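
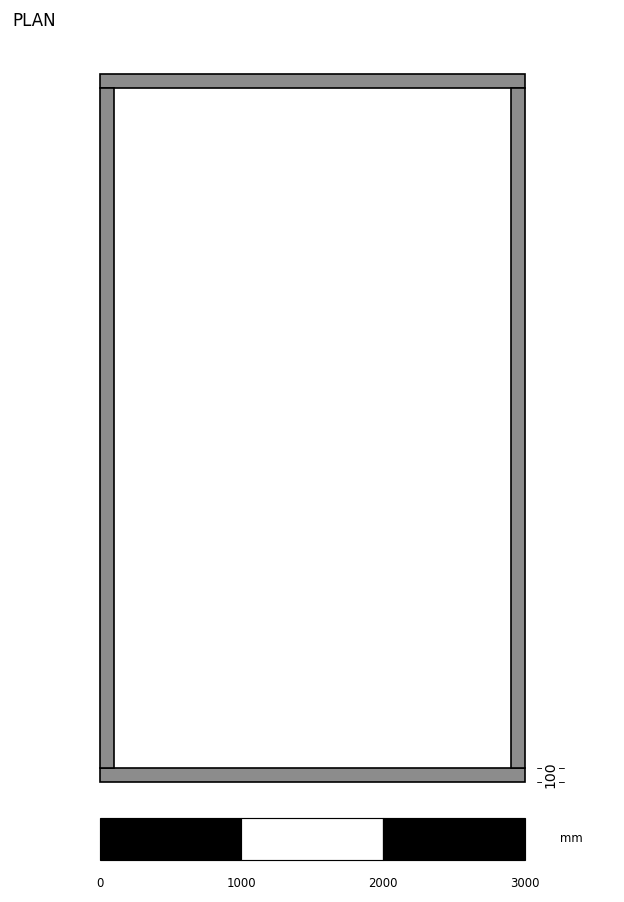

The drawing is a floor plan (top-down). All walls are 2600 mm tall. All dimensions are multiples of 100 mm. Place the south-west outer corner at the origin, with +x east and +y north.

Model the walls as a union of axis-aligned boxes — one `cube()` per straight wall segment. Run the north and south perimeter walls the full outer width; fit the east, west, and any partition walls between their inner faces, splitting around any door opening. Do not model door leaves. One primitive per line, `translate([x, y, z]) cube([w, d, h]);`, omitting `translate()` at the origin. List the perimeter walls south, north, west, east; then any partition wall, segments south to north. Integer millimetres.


cube([3000, 100, 2600]);
translate([0, 4900, 0]) cube([3000, 100, 2600]);
translate([0, 100, 0]) cube([100, 4800, 2600]);
translate([2900, 100, 0]) cube([100, 4800, 2600]);


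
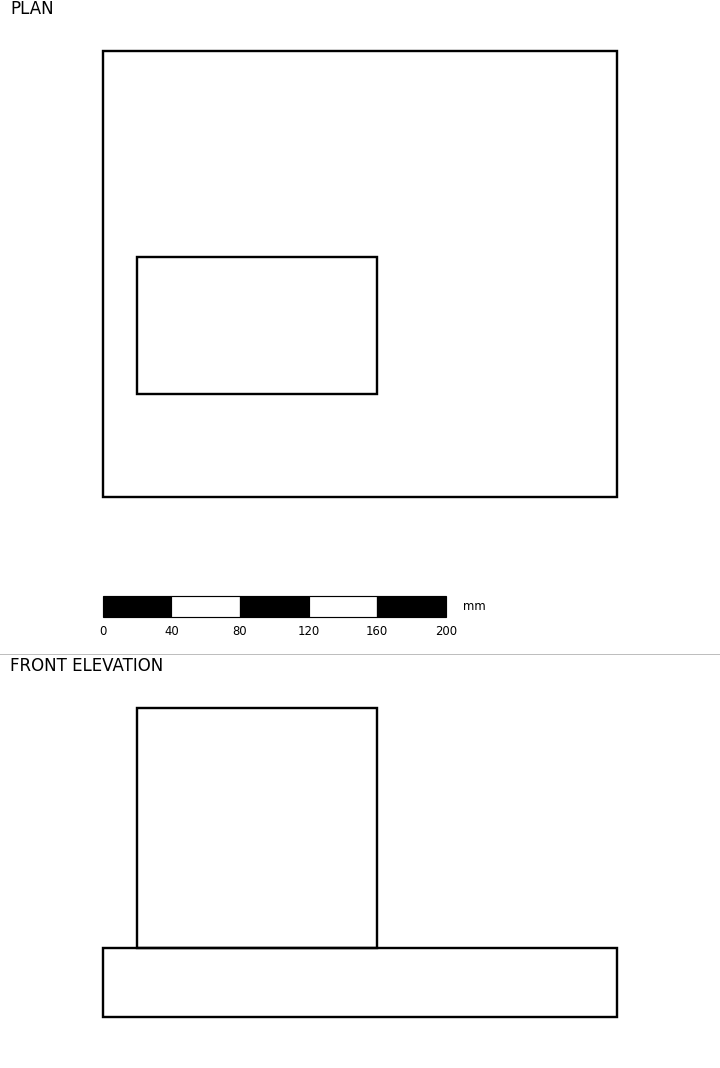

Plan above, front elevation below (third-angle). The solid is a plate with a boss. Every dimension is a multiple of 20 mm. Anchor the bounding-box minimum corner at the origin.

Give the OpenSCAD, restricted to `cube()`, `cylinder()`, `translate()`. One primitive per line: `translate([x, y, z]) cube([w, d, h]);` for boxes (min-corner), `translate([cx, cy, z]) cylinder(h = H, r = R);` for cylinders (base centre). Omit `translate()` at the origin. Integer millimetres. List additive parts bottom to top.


cube([300, 260, 40]);
translate([20, 60, 40]) cube([140, 80, 140]);


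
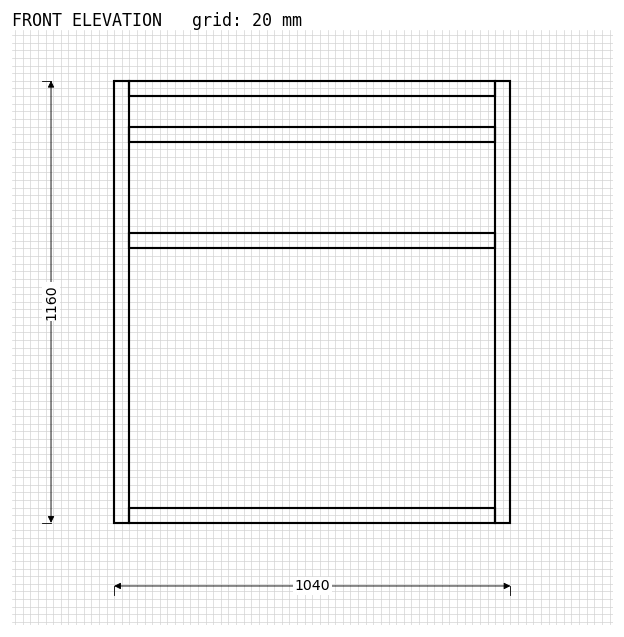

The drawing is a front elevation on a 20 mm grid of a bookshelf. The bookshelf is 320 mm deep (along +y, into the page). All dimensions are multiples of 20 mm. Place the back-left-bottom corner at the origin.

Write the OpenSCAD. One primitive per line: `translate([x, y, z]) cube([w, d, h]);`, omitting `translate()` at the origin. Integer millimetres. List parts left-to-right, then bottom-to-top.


cube([40, 320, 1160]);
translate([40, 0, 0]) cube([960, 320, 40]);
translate([40, 0, 720]) cube([960, 320, 40]);
translate([40, 0, 1000]) cube([960, 320, 40]);
translate([40, 0, 1120]) cube([960, 320, 40]);
translate([1000, 0, 0]) cube([40, 320, 1160]);


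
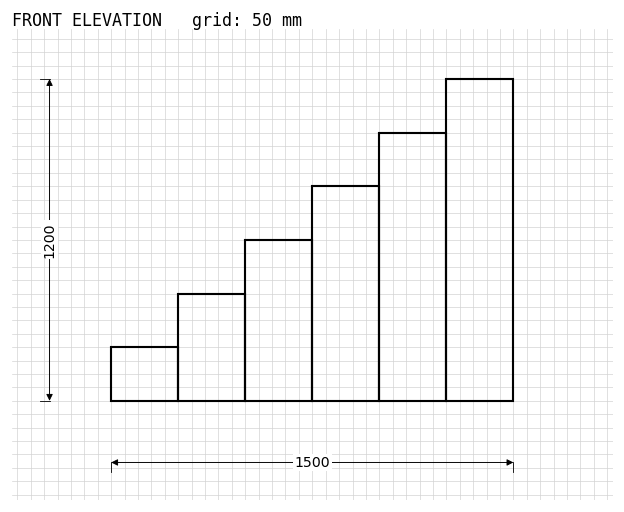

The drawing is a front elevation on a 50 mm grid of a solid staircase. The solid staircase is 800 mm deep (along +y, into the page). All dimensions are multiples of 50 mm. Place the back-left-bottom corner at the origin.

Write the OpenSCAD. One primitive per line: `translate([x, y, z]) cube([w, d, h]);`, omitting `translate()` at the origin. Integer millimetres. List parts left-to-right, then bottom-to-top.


cube([250, 800, 200]);
translate([250, 0, 0]) cube([250, 800, 400]);
translate([500, 0, 0]) cube([250, 800, 600]);
translate([750, 0, 0]) cube([250, 800, 800]);
translate([1000, 0, 0]) cube([250, 800, 1000]);
translate([1250, 0, 0]) cube([250, 800, 1200]);


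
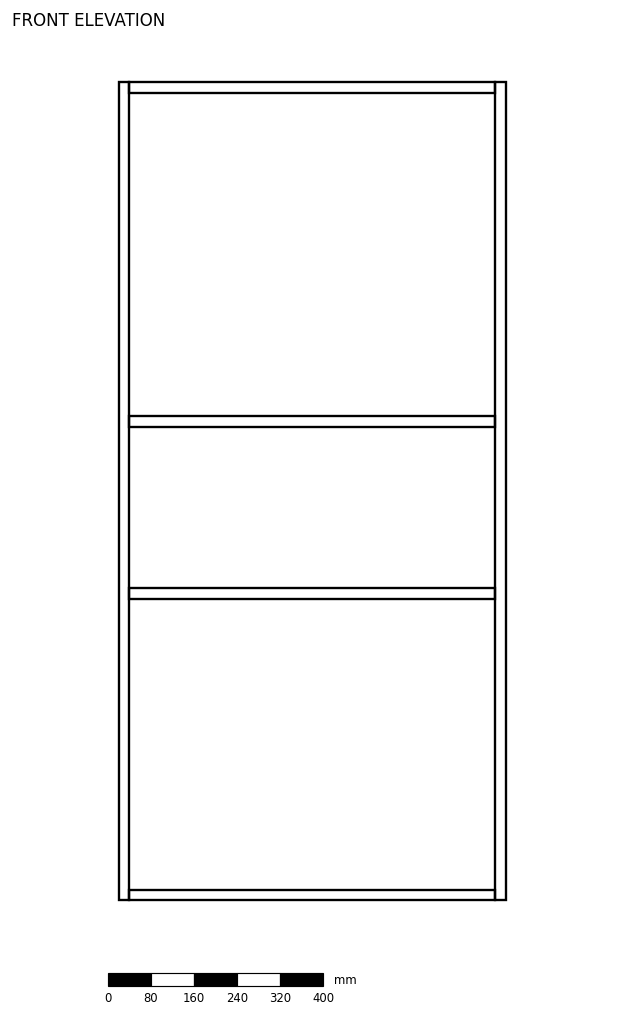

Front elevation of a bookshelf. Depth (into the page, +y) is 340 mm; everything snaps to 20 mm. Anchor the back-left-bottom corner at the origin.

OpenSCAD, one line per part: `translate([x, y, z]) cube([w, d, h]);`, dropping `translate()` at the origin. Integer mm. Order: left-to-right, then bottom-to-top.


cube([20, 340, 1520]);
translate([20, 0, 0]) cube([680, 340, 20]);
translate([20, 0, 560]) cube([680, 340, 20]);
translate([20, 0, 880]) cube([680, 340, 20]);
translate([20, 0, 1500]) cube([680, 340, 20]);
translate([700, 0, 0]) cube([20, 340, 1520]);


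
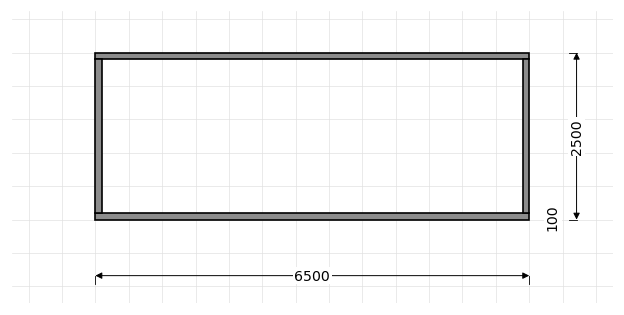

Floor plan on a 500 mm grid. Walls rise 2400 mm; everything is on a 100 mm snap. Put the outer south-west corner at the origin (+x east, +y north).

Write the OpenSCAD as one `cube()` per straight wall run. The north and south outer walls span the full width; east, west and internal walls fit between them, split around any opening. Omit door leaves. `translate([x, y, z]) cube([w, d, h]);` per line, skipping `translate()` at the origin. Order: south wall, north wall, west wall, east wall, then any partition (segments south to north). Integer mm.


cube([6500, 100, 2400]);
translate([0, 2400, 0]) cube([6500, 100, 2400]);
translate([0, 100, 0]) cube([100, 2300, 2400]);
translate([6400, 100, 0]) cube([100, 2300, 2400]);


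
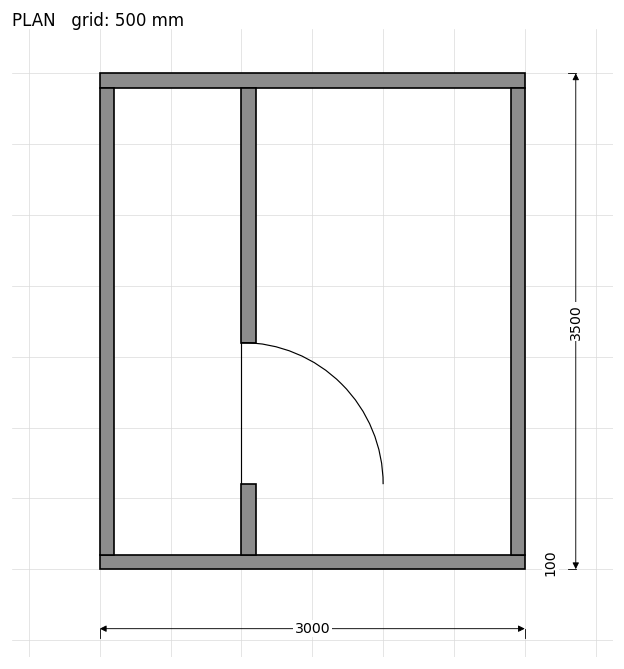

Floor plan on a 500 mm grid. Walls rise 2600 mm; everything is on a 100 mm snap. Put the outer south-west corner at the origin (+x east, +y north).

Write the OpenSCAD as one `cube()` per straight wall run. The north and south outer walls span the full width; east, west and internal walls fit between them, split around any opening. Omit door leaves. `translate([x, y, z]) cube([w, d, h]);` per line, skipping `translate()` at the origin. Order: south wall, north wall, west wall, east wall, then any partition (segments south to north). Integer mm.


cube([3000, 100, 2600]);
translate([0, 3400, 0]) cube([3000, 100, 2600]);
translate([0, 100, 0]) cube([100, 3300, 2600]);
translate([2900, 100, 0]) cube([100, 3300, 2600]);
translate([1000, 100, 0]) cube([100, 500, 2600]);
translate([1000, 1600, 0]) cube([100, 1800, 2600]);


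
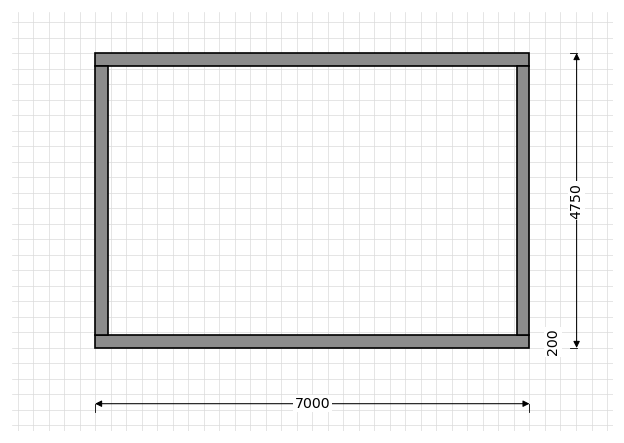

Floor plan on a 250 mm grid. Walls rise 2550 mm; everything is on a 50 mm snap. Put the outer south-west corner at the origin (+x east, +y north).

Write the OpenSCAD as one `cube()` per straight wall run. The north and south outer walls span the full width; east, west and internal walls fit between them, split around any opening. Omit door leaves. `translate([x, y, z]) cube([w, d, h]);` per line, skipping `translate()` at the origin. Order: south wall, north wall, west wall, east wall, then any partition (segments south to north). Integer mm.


cube([7000, 200, 2550]);
translate([0, 4550, 0]) cube([7000, 200, 2550]);
translate([0, 200, 0]) cube([200, 4350, 2550]);
translate([6800, 200, 0]) cube([200, 4350, 2550]);


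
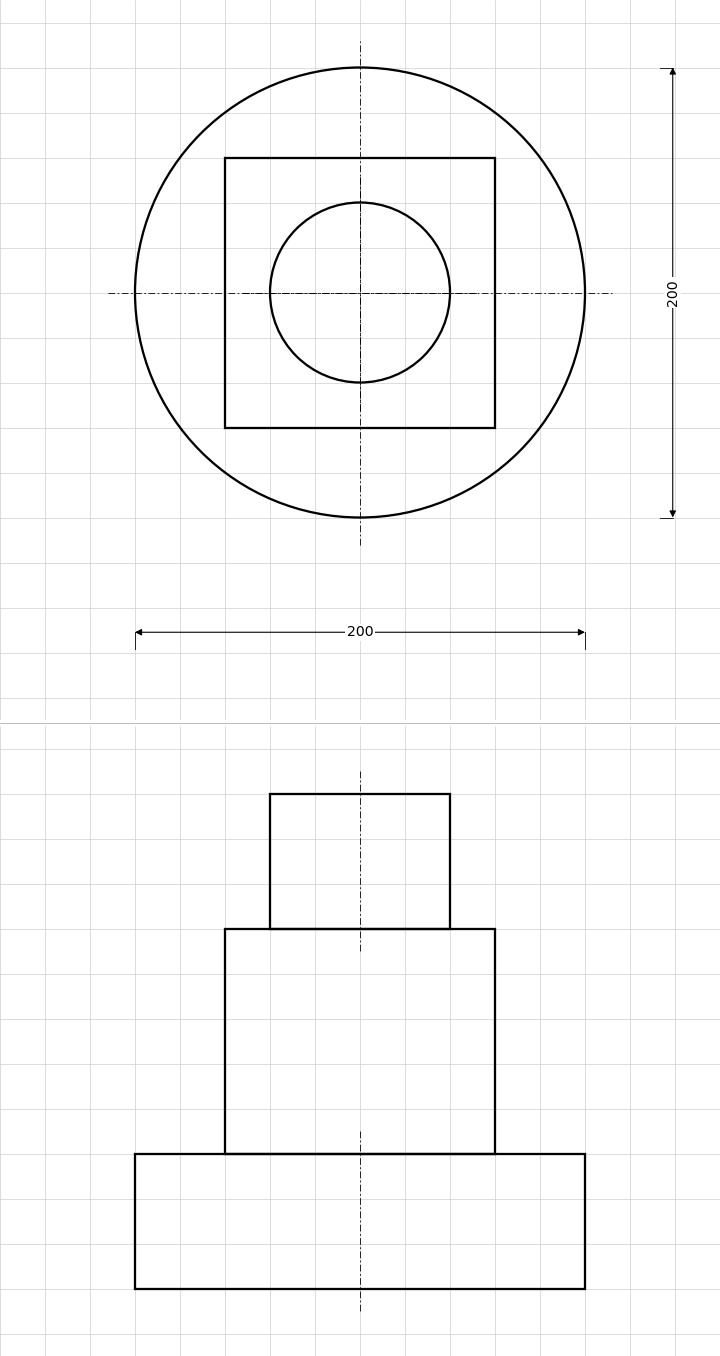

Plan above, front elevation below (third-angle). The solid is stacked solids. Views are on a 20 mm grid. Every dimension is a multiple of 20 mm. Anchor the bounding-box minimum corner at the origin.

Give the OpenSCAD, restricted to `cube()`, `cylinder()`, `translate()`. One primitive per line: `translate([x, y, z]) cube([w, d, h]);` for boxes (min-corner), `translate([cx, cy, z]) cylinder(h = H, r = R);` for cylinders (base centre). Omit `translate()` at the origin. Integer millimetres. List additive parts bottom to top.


translate([100, 100, 0]) cylinder(h = 60, r = 100);
translate([40, 40, 60]) cube([120, 120, 100]);
translate([100, 100, 160]) cylinder(h = 60, r = 40);


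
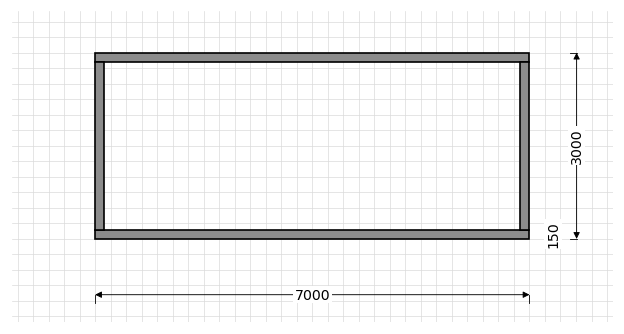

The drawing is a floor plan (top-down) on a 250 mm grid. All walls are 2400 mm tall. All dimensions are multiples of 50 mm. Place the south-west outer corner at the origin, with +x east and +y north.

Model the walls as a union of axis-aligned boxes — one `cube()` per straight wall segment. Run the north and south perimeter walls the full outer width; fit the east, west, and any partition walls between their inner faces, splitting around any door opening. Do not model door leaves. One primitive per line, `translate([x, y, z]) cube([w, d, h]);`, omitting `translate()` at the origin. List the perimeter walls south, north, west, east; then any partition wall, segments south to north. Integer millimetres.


cube([7000, 150, 2400]);
translate([0, 2850, 0]) cube([7000, 150, 2400]);
translate([0, 150, 0]) cube([150, 2700, 2400]);
translate([6850, 150, 0]) cube([150, 2700, 2400]);


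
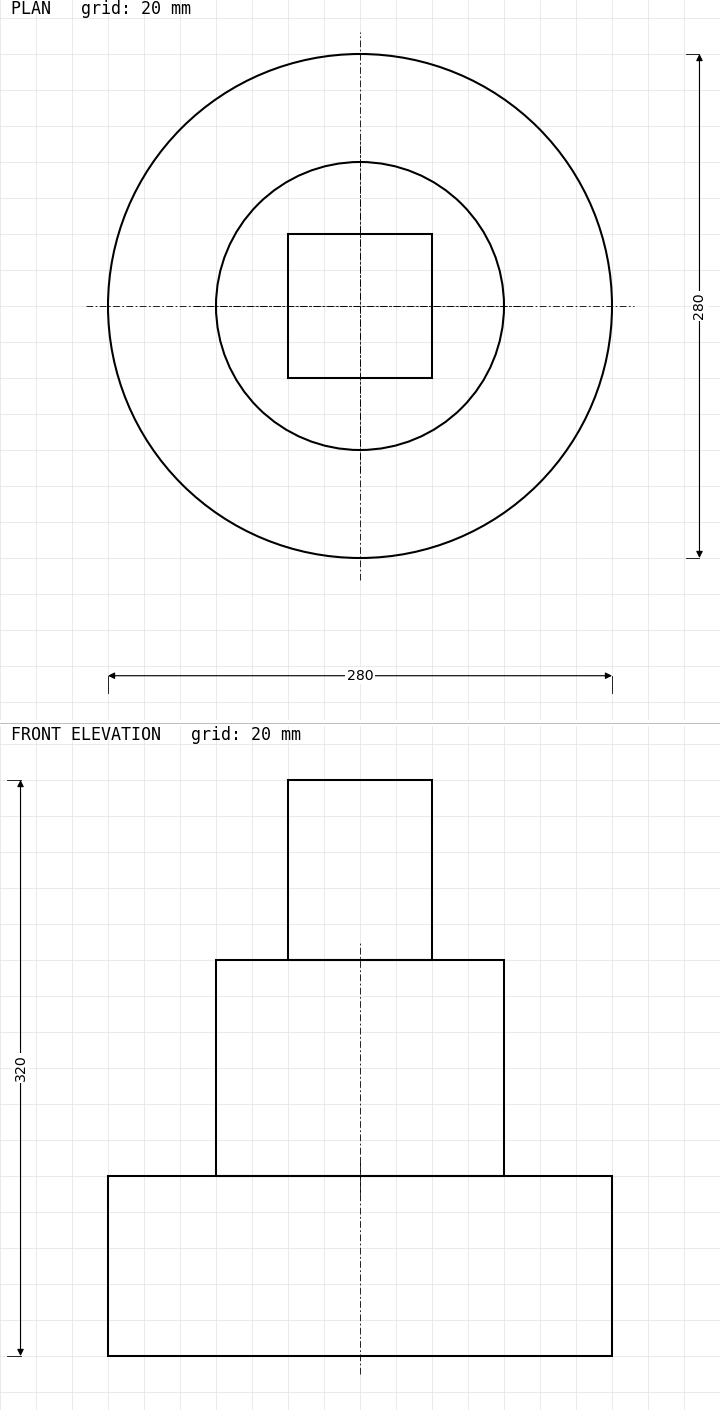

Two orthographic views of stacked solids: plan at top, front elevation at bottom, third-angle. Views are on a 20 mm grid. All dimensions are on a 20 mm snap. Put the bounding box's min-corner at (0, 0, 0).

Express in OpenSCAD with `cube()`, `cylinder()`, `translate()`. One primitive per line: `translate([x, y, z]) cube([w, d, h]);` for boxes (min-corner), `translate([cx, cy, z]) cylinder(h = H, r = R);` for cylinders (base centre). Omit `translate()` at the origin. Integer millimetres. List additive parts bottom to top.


translate([140, 140, 0]) cylinder(h = 100, r = 140);
translate([140, 140, 100]) cylinder(h = 120, r = 80);
translate([100, 100, 220]) cube([80, 80, 100]);


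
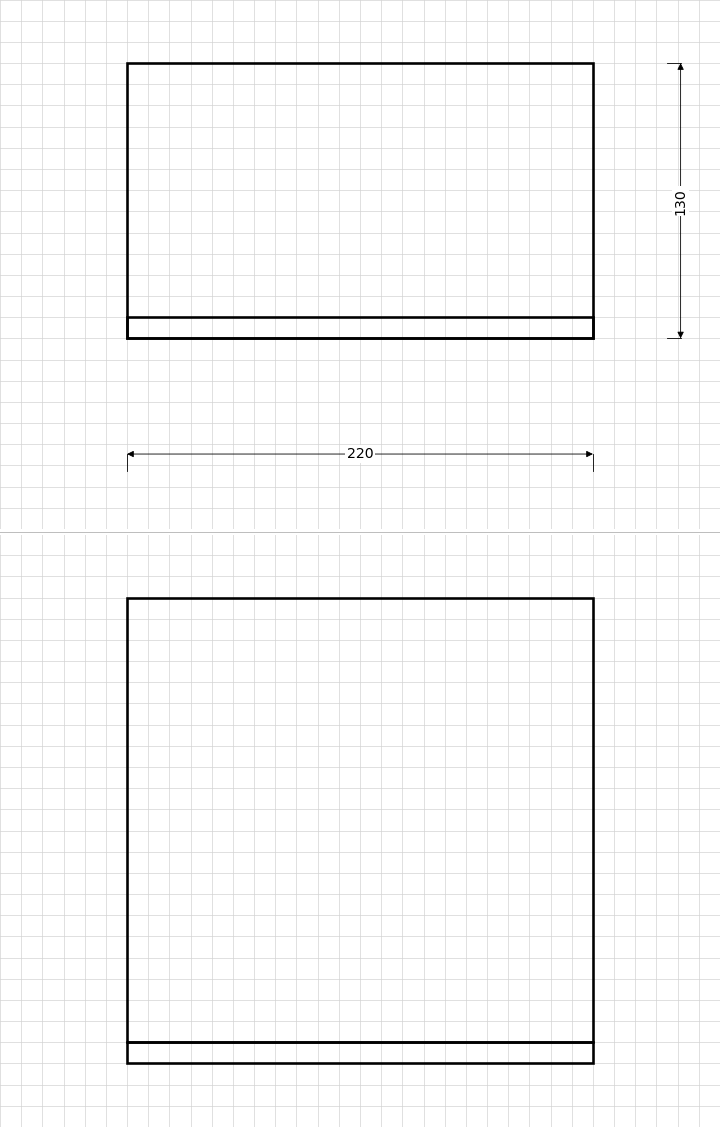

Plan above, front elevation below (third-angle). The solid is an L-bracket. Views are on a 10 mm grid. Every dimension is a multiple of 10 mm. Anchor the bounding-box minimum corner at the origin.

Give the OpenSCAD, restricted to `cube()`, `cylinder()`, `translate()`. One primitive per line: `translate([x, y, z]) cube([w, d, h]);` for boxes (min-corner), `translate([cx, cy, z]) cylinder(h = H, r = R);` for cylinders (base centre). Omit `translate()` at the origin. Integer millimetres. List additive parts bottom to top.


cube([220, 130, 10]);
translate([0, 0, 10]) cube([220, 10, 210]);


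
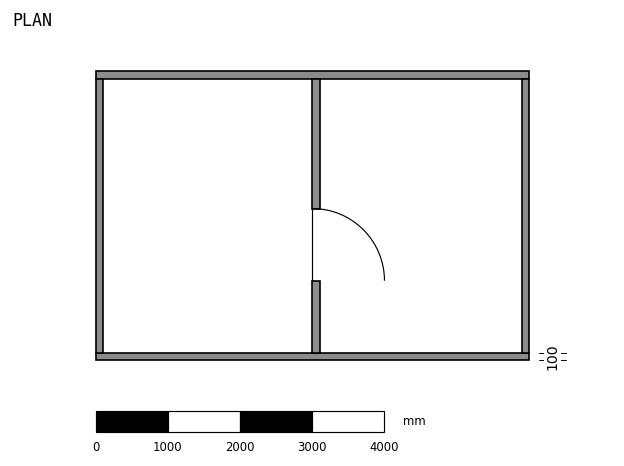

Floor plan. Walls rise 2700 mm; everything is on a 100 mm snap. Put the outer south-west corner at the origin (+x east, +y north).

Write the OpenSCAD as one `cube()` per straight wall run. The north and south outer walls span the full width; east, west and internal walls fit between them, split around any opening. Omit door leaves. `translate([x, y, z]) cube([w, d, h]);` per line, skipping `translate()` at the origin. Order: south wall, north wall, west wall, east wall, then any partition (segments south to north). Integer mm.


cube([6000, 100, 2700]);
translate([0, 3900, 0]) cube([6000, 100, 2700]);
translate([0, 100, 0]) cube([100, 3800, 2700]);
translate([5900, 100, 0]) cube([100, 3800, 2700]);
translate([3000, 100, 0]) cube([100, 1000, 2700]);
translate([3000, 2100, 0]) cube([100, 1800, 2700]);


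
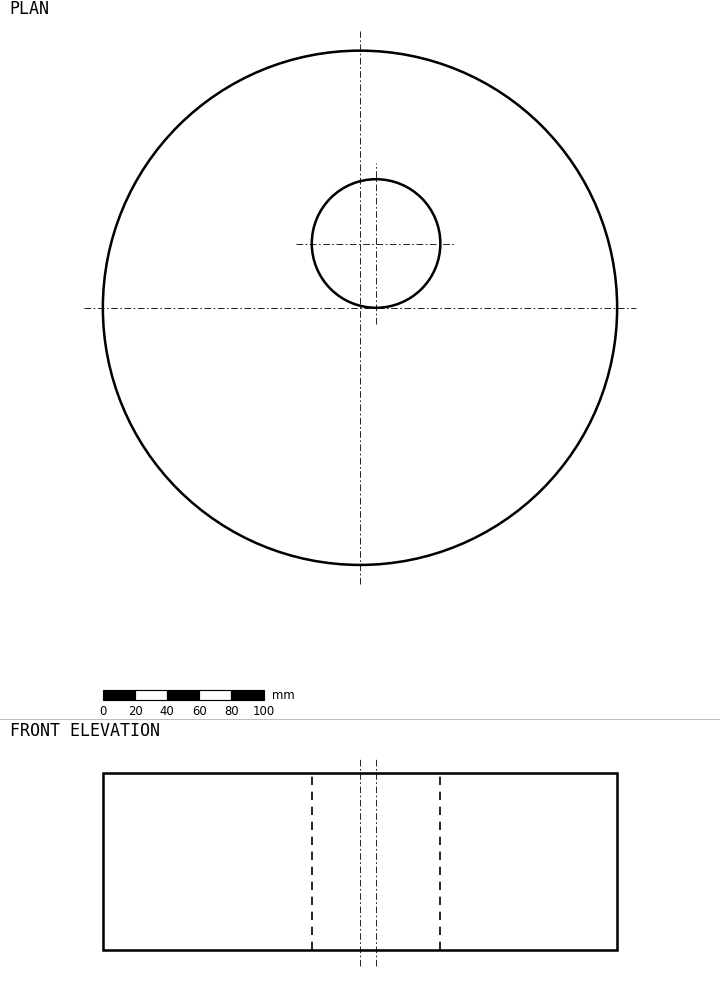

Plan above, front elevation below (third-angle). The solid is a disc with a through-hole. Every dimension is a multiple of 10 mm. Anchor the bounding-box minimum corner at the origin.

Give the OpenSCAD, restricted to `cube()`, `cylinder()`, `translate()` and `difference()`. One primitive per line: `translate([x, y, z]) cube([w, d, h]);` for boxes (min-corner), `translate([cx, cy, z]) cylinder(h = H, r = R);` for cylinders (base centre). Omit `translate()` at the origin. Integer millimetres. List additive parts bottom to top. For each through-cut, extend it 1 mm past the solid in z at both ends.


difference() {
  translate([160, 160, 0]) cylinder(h = 110, r = 160);
  translate([170, 200, -1]) cylinder(h = 112, r = 40);
}


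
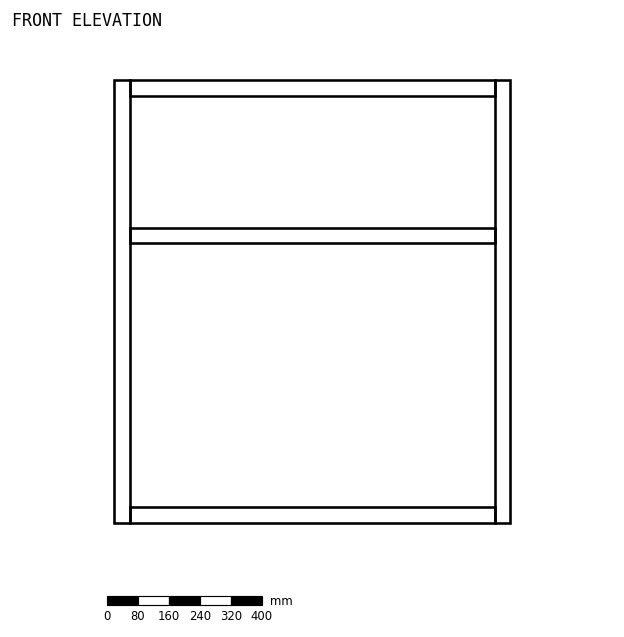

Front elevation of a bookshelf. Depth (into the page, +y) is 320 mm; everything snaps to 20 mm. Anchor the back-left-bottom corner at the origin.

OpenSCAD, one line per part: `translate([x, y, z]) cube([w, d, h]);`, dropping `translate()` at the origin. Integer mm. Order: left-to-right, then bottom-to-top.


cube([40, 320, 1140]);
translate([40, 0, 0]) cube([940, 320, 40]);
translate([40, 0, 720]) cube([940, 320, 40]);
translate([40, 0, 1100]) cube([940, 320, 40]);
translate([980, 0, 0]) cube([40, 320, 1140]);


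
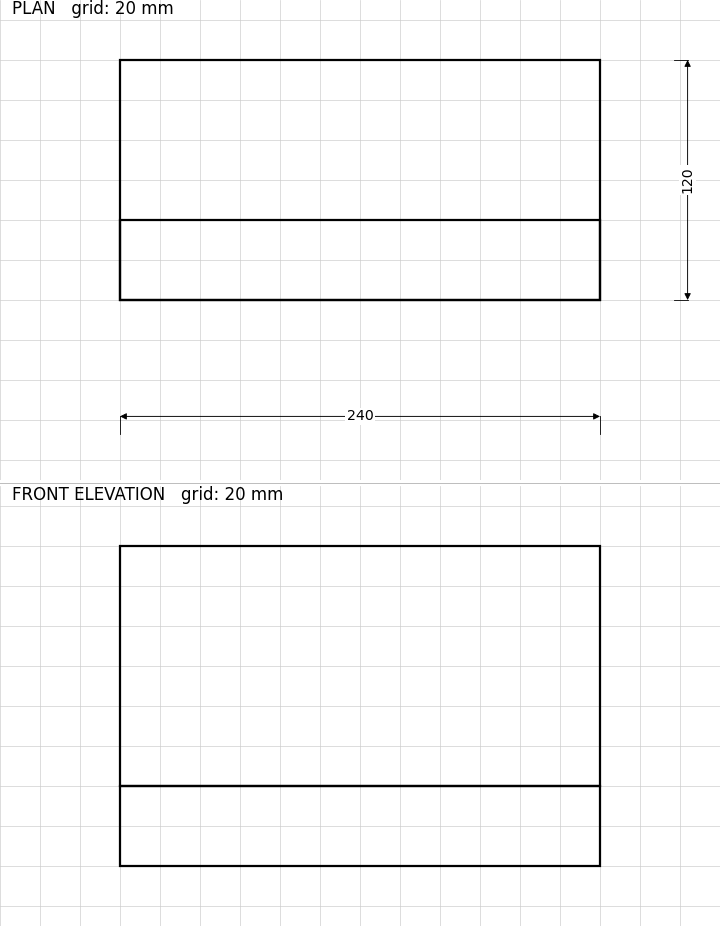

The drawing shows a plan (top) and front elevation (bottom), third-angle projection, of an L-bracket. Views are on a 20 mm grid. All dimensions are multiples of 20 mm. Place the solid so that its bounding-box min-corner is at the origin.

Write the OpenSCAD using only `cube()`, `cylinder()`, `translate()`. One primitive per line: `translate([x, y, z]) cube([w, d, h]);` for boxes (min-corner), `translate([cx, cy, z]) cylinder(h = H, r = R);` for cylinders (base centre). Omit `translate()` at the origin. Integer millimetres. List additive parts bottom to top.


cube([240, 120, 40]);
translate([0, 0, 40]) cube([240, 40, 120]);


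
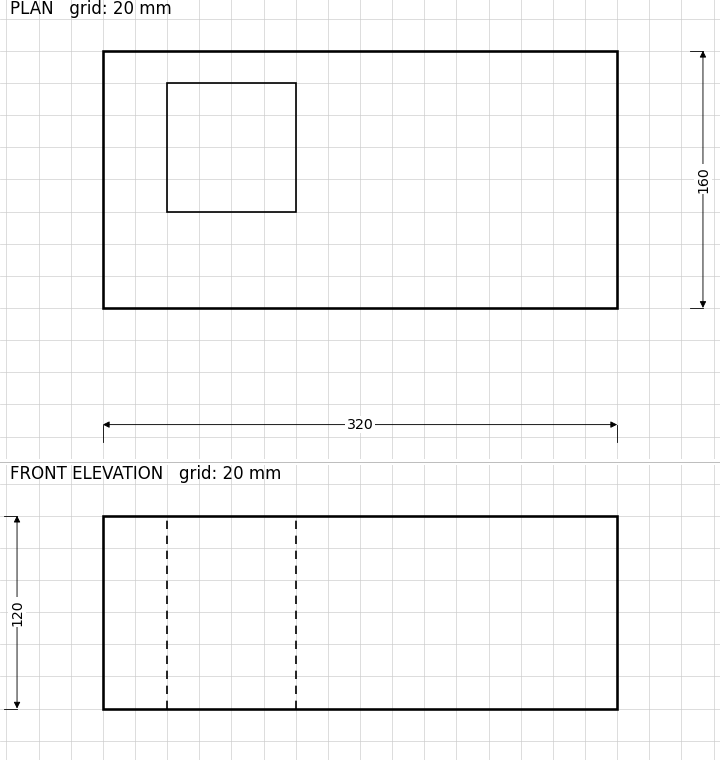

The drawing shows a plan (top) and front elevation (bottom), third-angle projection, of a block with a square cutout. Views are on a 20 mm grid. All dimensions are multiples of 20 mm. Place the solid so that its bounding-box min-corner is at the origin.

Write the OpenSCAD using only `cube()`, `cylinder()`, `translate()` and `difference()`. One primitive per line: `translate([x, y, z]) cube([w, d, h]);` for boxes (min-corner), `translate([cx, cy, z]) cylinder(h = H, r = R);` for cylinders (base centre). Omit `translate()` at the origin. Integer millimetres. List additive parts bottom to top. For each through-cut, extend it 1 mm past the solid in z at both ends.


difference() {
  cube([320, 160, 120]);
  translate([40, 60, -1]) cube([80, 80, 122]);
}


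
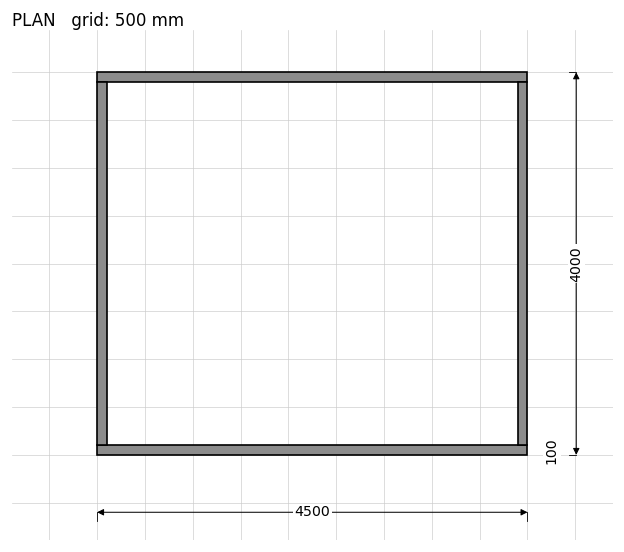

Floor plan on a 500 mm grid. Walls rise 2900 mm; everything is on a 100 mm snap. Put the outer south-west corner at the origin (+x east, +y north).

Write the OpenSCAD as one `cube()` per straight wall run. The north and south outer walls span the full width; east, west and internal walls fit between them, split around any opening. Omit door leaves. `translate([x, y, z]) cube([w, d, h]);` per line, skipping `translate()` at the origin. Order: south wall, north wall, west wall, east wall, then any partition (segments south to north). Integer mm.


cube([4500, 100, 2900]);
translate([0, 3900, 0]) cube([4500, 100, 2900]);
translate([0, 100, 0]) cube([100, 3800, 2900]);
translate([4400, 100, 0]) cube([100, 3800, 2900]);


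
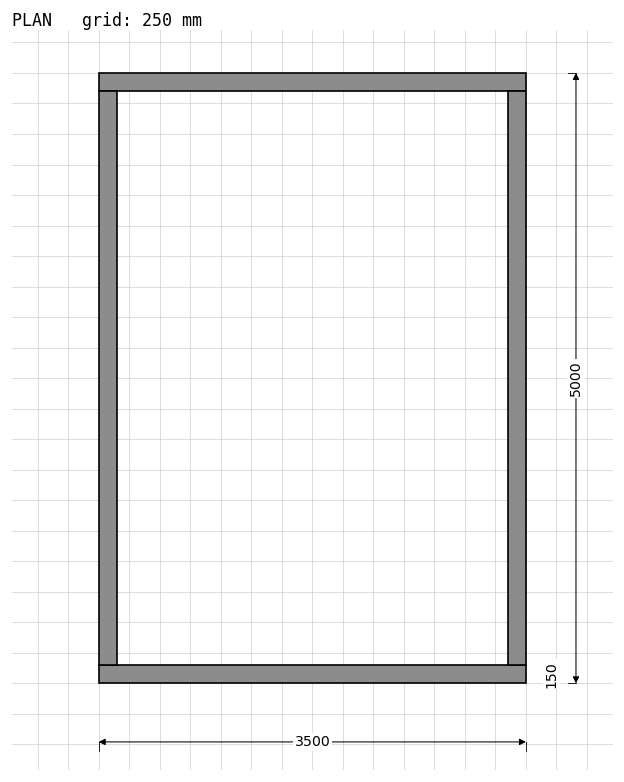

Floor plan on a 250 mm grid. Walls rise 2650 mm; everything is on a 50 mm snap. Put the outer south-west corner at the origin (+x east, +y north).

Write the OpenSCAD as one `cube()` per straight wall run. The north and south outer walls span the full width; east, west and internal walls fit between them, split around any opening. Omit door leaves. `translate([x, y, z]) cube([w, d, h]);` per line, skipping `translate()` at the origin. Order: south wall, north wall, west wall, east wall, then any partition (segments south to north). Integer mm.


cube([3500, 150, 2650]);
translate([0, 4850, 0]) cube([3500, 150, 2650]);
translate([0, 150, 0]) cube([150, 4700, 2650]);
translate([3350, 150, 0]) cube([150, 4700, 2650]);


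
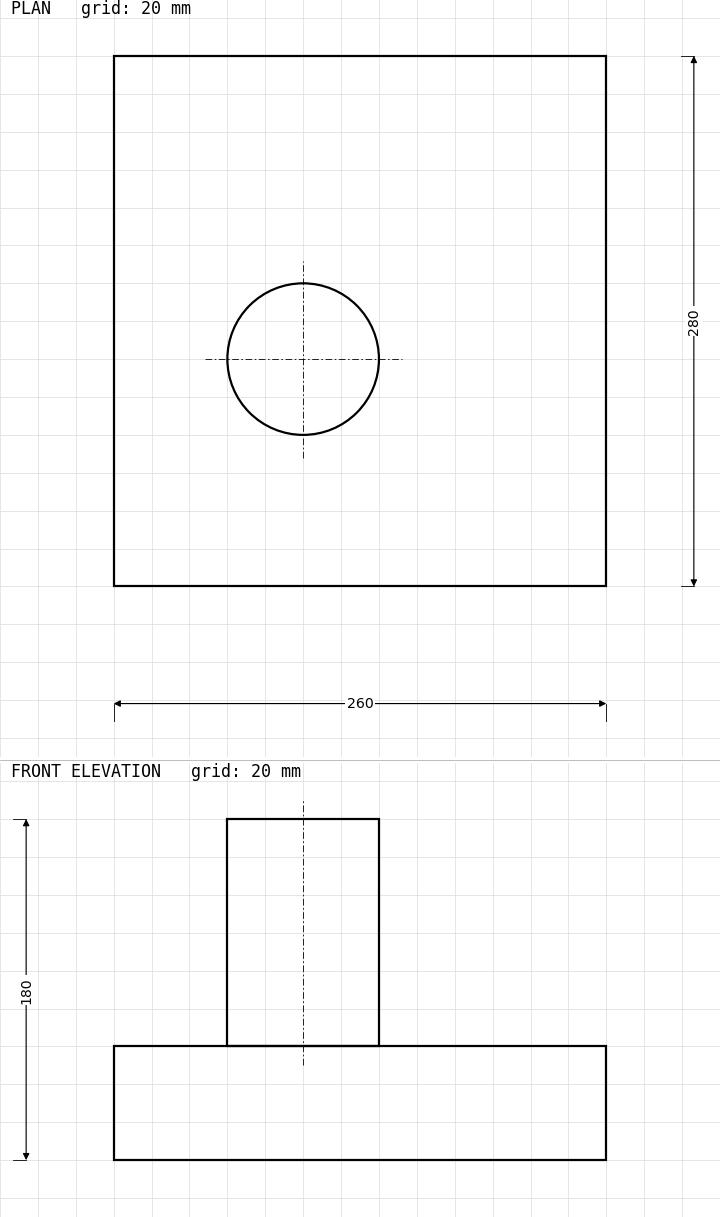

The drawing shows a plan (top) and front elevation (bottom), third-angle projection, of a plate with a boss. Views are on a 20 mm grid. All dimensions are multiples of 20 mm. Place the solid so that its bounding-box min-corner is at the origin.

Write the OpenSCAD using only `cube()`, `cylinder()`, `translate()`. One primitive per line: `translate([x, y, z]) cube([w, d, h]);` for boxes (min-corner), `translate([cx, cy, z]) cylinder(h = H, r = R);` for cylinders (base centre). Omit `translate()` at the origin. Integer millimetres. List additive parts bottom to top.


cube([260, 280, 60]);
translate([100, 120, 60]) cylinder(h = 120, r = 40);


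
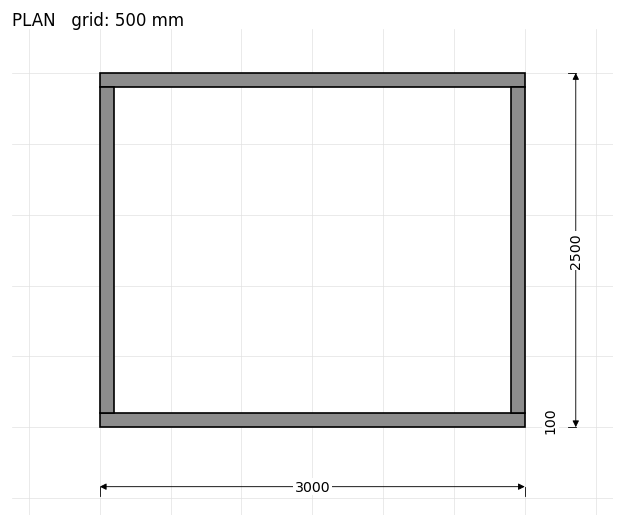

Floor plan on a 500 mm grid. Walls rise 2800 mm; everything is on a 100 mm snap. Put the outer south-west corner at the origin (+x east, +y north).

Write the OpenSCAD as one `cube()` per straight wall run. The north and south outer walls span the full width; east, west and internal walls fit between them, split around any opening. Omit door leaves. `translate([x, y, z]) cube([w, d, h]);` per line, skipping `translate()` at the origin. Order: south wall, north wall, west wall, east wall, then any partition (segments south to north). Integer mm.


cube([3000, 100, 2800]);
translate([0, 2400, 0]) cube([3000, 100, 2800]);
translate([0, 100, 0]) cube([100, 2300, 2800]);
translate([2900, 100, 0]) cube([100, 2300, 2800]);


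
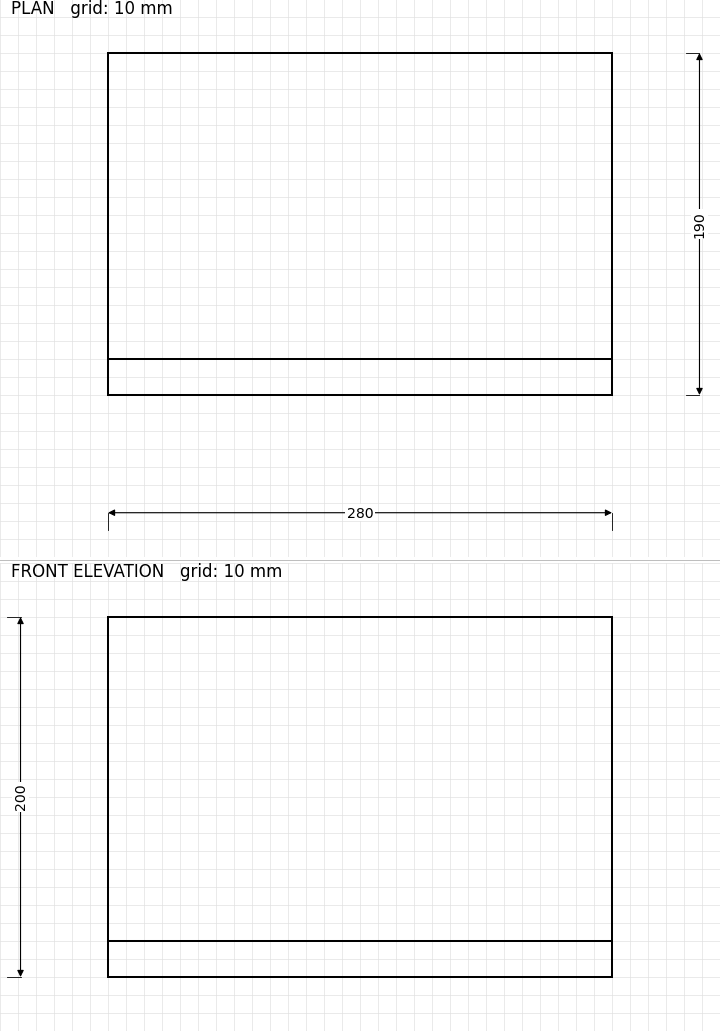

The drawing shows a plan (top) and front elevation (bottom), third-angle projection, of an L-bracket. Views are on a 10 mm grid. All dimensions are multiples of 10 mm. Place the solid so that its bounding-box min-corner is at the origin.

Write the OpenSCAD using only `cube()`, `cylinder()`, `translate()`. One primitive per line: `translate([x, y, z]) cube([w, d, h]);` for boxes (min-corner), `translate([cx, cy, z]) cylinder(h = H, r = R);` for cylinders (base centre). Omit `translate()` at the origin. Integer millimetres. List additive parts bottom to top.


cube([280, 190, 20]);
translate([0, 0, 20]) cube([280, 20, 180]);


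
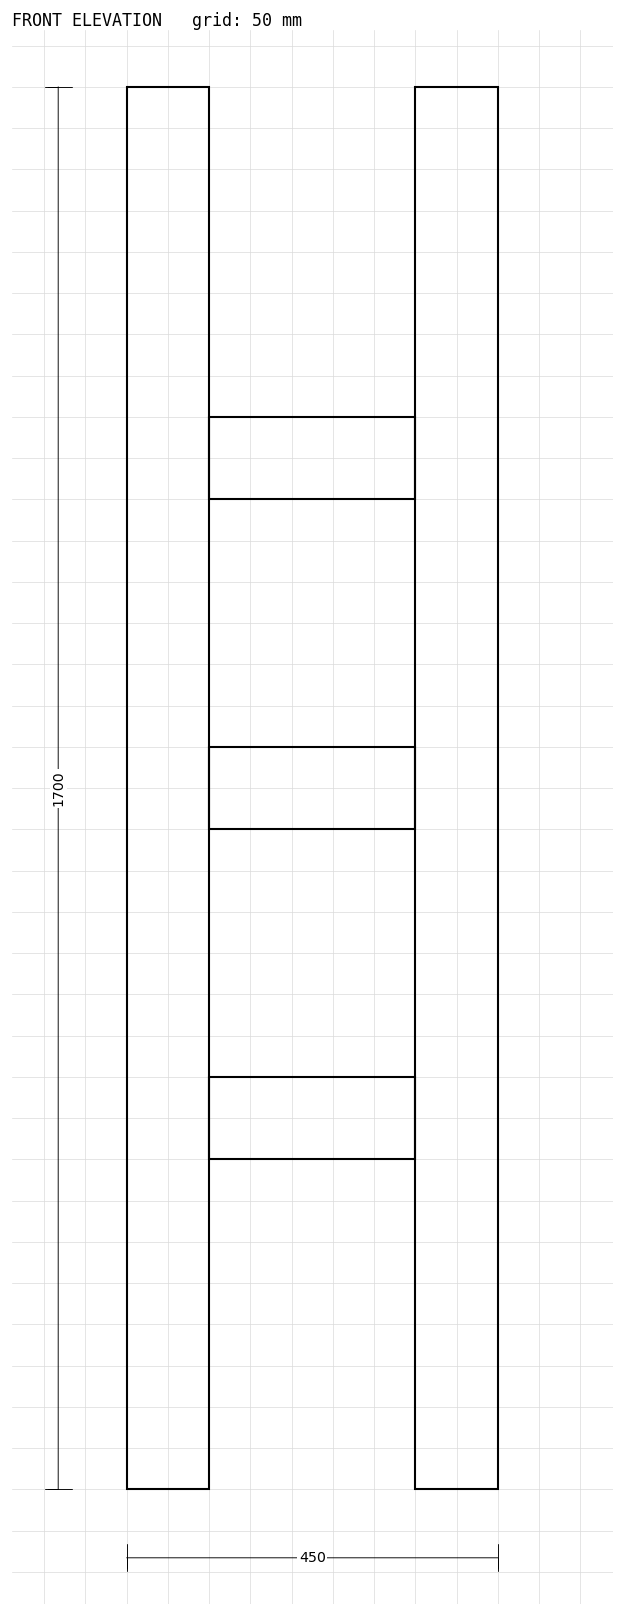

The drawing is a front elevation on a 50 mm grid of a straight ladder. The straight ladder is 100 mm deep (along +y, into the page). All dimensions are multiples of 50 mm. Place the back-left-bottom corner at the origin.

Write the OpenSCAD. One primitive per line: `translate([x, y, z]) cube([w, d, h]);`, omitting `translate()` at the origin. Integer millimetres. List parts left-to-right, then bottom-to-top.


cube([100, 100, 1700]);
translate([100, 0, 400]) cube([250, 100, 100]);
translate([100, 0, 800]) cube([250, 100, 100]);
translate([100, 0, 1200]) cube([250, 100, 100]);
translate([350, 0, 0]) cube([100, 100, 1700]);


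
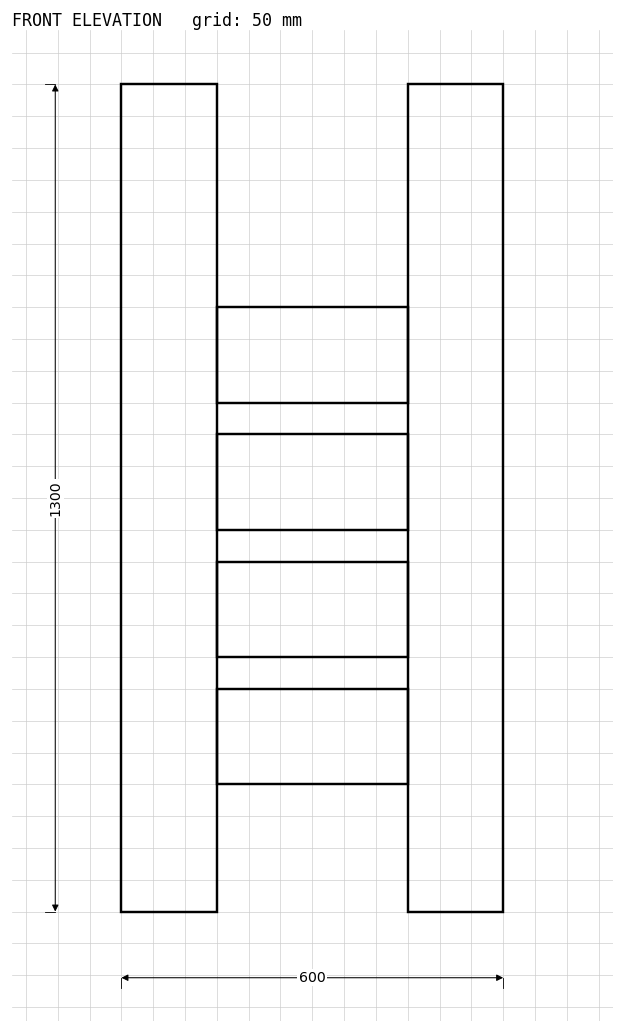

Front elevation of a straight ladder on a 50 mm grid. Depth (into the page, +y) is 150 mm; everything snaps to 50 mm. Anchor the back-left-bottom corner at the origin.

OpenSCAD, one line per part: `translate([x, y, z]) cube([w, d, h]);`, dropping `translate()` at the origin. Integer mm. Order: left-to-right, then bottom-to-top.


cube([150, 150, 1300]);
translate([150, 0, 200]) cube([300, 150, 150]);
translate([150, 0, 400]) cube([300, 150, 150]);
translate([150, 0, 600]) cube([300, 150, 150]);
translate([150, 0, 800]) cube([300, 150, 150]);
translate([450, 0, 0]) cube([150, 150, 1300]);


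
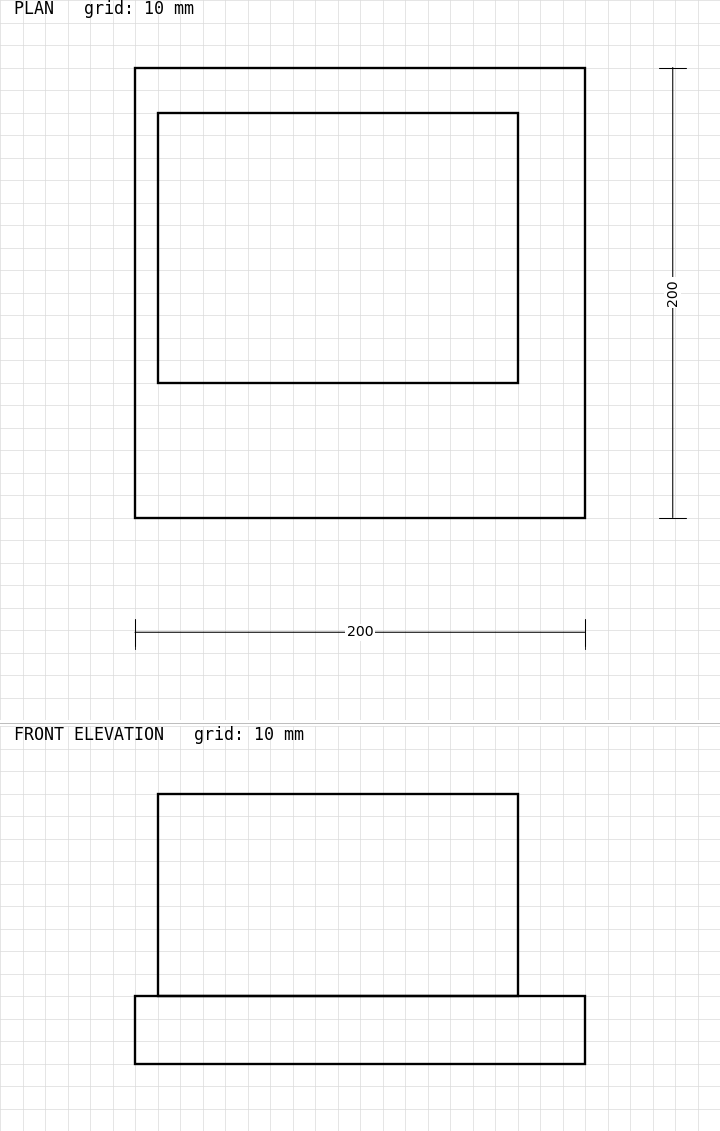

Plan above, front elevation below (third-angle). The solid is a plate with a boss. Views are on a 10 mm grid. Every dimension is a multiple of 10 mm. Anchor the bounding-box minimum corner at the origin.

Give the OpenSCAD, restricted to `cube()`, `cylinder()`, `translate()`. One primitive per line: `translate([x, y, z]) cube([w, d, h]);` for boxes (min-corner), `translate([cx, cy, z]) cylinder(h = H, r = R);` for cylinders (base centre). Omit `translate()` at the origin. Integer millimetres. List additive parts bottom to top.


cube([200, 200, 30]);
translate([10, 60, 30]) cube([160, 120, 90]);


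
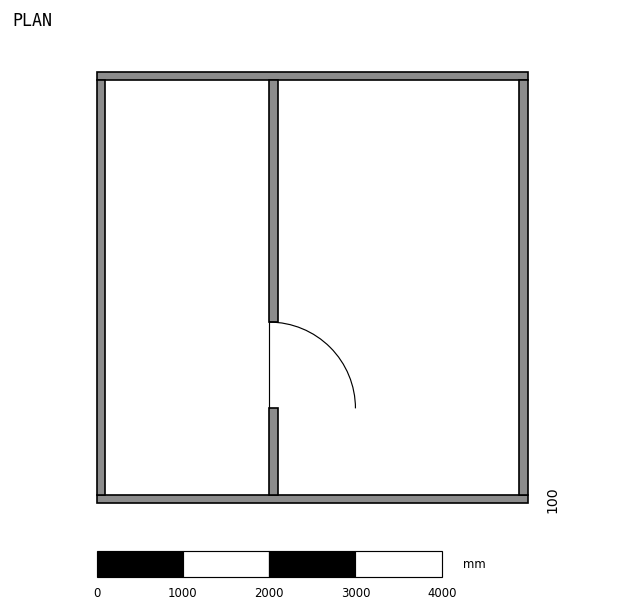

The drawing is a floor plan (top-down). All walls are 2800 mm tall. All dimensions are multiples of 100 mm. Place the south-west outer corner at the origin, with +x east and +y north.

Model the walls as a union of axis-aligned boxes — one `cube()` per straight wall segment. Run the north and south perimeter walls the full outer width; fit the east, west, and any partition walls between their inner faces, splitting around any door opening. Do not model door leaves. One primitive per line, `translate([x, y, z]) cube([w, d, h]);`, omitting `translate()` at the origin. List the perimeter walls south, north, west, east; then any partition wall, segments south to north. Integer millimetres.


cube([5000, 100, 2800]);
translate([0, 4900, 0]) cube([5000, 100, 2800]);
translate([0, 100, 0]) cube([100, 4800, 2800]);
translate([4900, 100, 0]) cube([100, 4800, 2800]);
translate([2000, 100, 0]) cube([100, 1000, 2800]);
translate([2000, 2100, 0]) cube([100, 2800, 2800]);


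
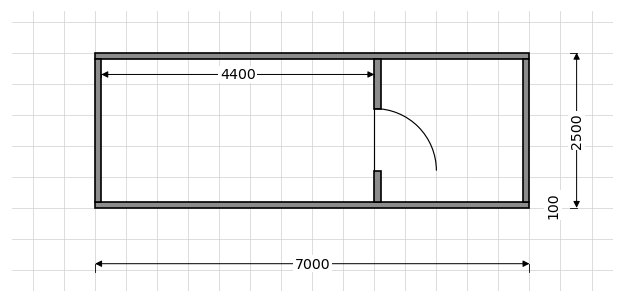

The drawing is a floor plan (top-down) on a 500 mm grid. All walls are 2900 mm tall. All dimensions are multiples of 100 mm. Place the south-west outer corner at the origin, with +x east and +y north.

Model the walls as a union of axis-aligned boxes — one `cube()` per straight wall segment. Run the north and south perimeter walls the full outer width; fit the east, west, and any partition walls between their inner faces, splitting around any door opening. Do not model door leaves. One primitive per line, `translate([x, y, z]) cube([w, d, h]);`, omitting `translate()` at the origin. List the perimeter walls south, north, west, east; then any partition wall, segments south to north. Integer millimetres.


cube([7000, 100, 2900]);
translate([0, 2400, 0]) cube([7000, 100, 2900]);
translate([0, 100, 0]) cube([100, 2300, 2900]);
translate([6900, 100, 0]) cube([100, 2300, 2900]);
translate([4500, 100, 0]) cube([100, 500, 2900]);
translate([4500, 1600, 0]) cube([100, 800, 2900]);


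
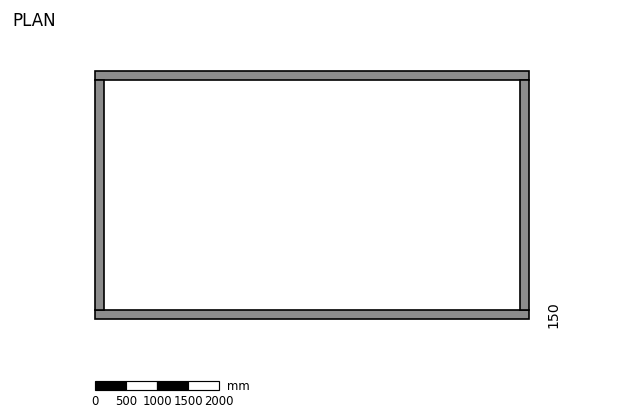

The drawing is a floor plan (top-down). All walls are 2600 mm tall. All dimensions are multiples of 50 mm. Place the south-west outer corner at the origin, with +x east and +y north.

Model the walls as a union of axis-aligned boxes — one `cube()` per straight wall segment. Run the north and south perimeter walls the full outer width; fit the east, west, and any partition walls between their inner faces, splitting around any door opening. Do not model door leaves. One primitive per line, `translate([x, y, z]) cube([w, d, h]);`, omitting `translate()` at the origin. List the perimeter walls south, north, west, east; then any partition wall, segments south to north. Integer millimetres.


cube([7000, 150, 2600]);
translate([0, 3850, 0]) cube([7000, 150, 2600]);
translate([0, 150, 0]) cube([150, 3700, 2600]);
translate([6850, 150, 0]) cube([150, 3700, 2600]);


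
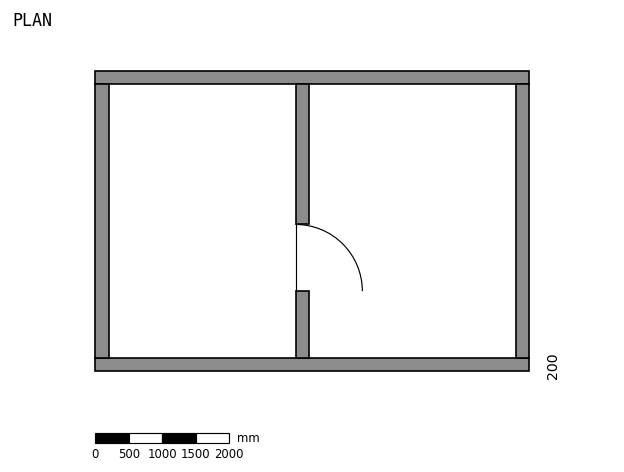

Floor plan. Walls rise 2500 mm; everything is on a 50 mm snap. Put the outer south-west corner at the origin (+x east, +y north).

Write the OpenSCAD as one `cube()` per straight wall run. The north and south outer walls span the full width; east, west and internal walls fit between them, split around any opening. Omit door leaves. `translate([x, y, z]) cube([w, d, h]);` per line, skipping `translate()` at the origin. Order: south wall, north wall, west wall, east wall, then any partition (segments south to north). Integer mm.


cube([6500, 200, 2500]);
translate([0, 4300, 0]) cube([6500, 200, 2500]);
translate([0, 200, 0]) cube([200, 4100, 2500]);
translate([6300, 200, 0]) cube([200, 4100, 2500]);
translate([3000, 200, 0]) cube([200, 1000, 2500]);
translate([3000, 2200, 0]) cube([200, 2100, 2500]);


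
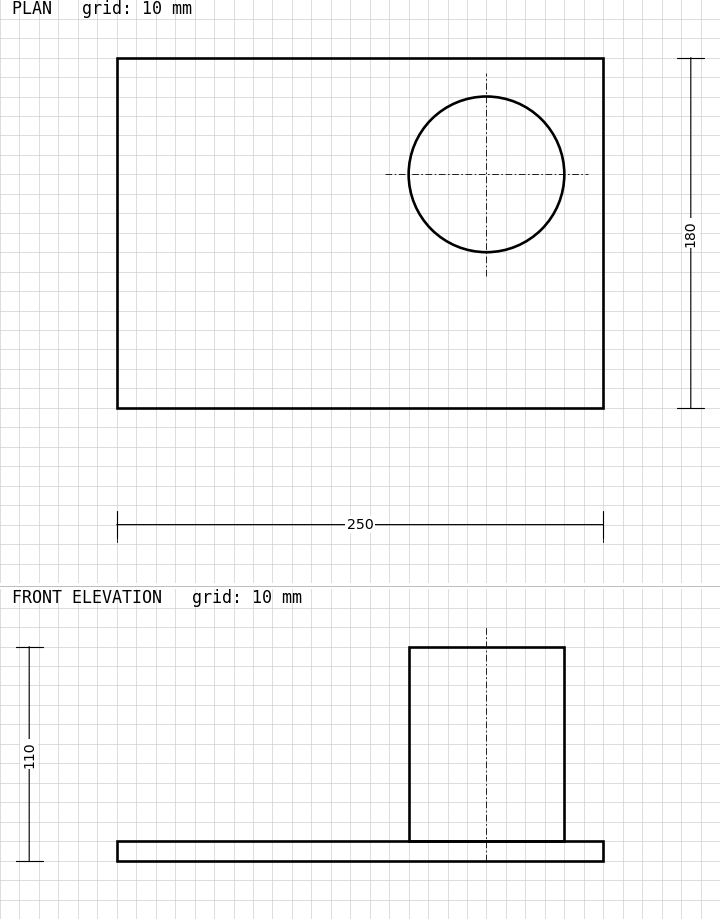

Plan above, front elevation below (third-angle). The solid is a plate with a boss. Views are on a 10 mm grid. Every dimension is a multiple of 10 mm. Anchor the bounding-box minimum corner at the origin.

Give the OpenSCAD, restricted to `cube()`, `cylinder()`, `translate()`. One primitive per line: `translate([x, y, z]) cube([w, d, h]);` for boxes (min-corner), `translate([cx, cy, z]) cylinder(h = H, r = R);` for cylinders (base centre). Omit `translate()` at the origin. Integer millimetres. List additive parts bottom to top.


cube([250, 180, 10]);
translate([190, 120, 10]) cylinder(h = 100, r = 40);


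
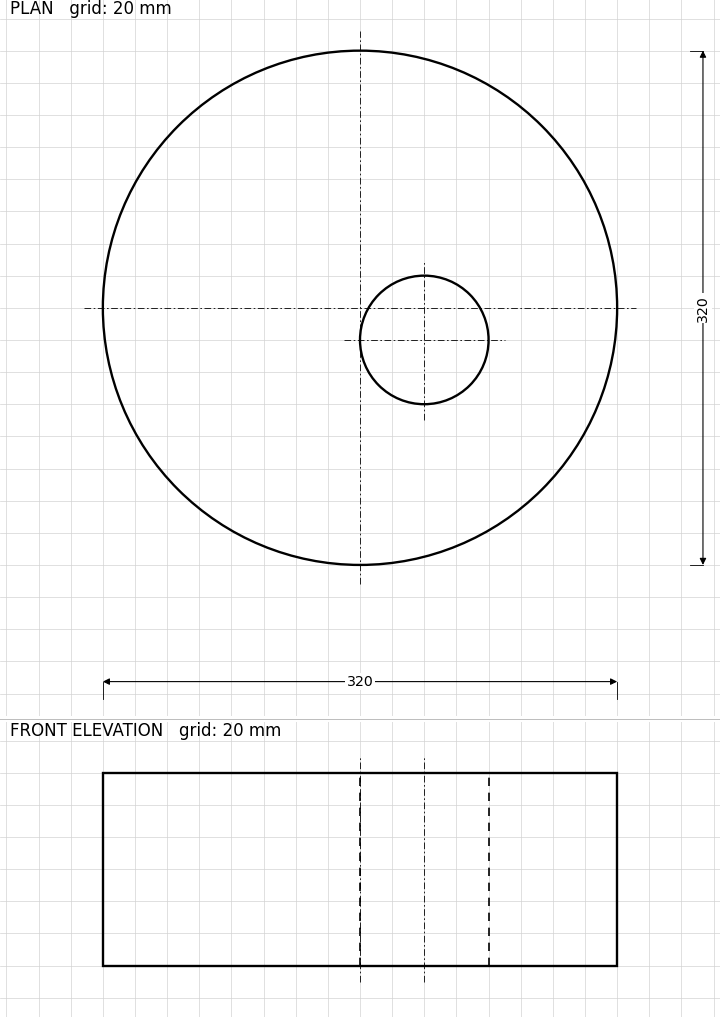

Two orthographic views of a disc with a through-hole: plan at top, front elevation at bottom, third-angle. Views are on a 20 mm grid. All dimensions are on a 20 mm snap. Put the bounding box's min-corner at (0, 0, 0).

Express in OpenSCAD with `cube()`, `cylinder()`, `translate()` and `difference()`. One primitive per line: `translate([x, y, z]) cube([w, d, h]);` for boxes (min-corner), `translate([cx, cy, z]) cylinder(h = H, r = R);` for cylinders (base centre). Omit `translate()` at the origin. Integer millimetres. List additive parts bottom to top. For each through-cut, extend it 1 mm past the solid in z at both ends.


difference() {
  translate([160, 160, 0]) cylinder(h = 120, r = 160);
  translate([200, 140, -1]) cylinder(h = 122, r = 40);
}


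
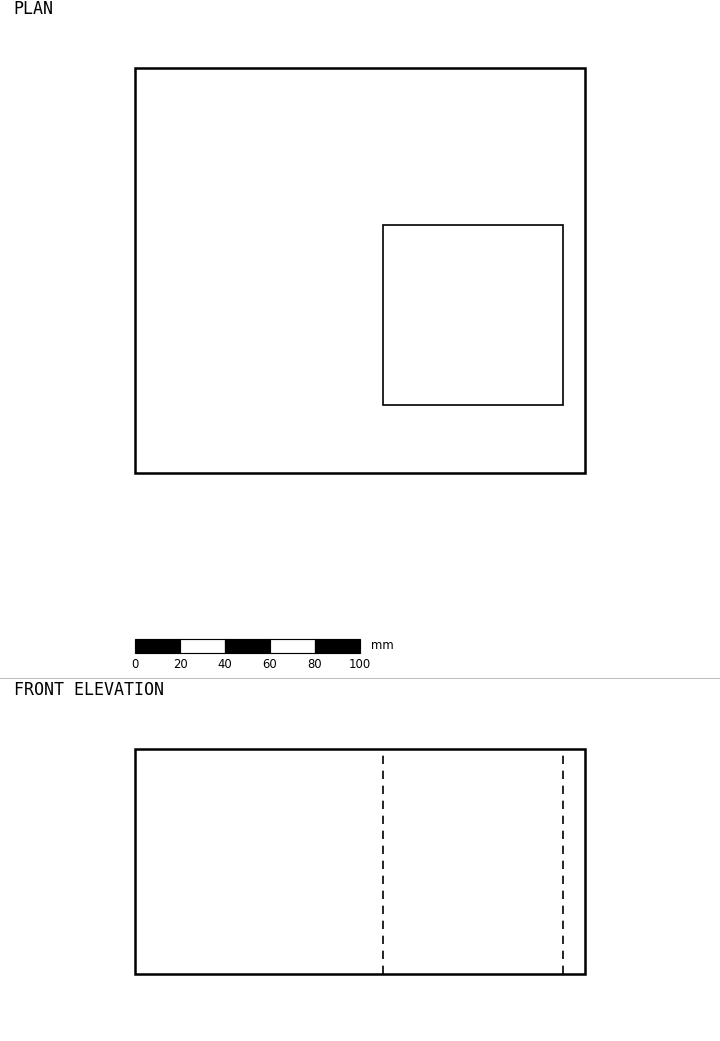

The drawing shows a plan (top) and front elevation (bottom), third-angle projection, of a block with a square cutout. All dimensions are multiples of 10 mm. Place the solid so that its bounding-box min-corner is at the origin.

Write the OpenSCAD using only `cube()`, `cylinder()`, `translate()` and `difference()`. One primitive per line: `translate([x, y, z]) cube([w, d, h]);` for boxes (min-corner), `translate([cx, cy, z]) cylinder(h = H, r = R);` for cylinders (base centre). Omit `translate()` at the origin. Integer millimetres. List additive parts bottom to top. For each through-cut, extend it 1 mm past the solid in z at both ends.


difference() {
  cube([200, 180, 100]);
  translate([110, 30, -1]) cube([80, 80, 102]);
}


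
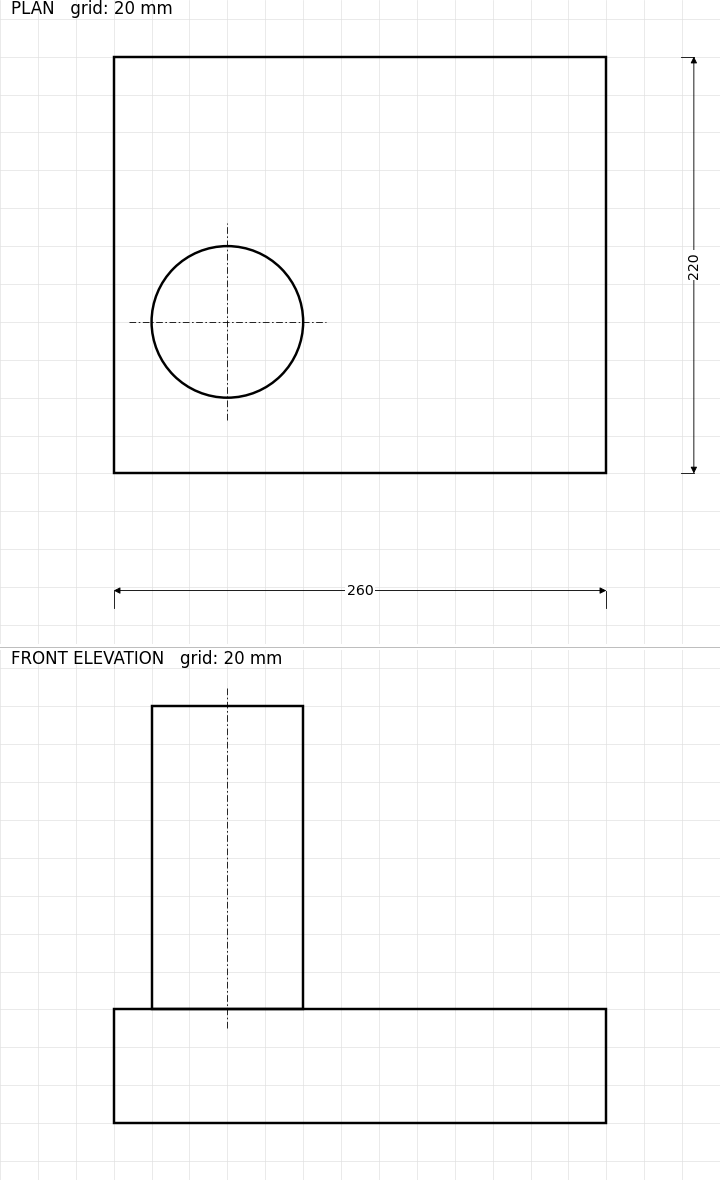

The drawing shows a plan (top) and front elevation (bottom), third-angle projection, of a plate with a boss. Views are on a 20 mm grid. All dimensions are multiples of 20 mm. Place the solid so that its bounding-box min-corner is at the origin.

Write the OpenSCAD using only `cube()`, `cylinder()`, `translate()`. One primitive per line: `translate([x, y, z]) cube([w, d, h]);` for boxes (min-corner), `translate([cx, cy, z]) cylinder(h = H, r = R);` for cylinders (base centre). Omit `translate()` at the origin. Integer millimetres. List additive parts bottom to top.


cube([260, 220, 60]);
translate([60, 80, 60]) cylinder(h = 160, r = 40);


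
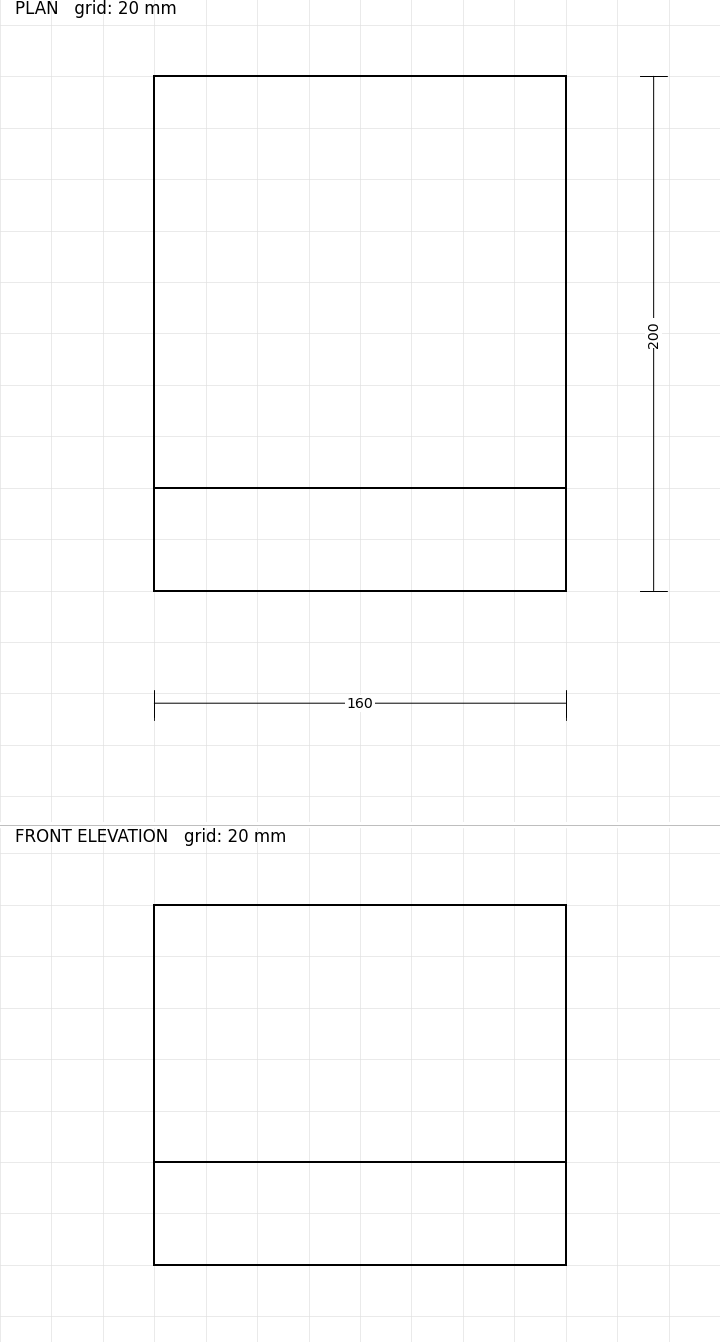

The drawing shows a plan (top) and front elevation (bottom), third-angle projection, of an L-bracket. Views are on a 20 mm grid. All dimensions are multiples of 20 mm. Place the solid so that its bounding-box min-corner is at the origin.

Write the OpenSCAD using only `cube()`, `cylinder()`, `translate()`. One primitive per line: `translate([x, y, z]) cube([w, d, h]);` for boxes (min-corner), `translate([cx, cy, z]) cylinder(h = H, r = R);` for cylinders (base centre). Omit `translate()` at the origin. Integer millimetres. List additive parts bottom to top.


cube([160, 200, 40]);
translate([0, 0, 40]) cube([160, 40, 100]);


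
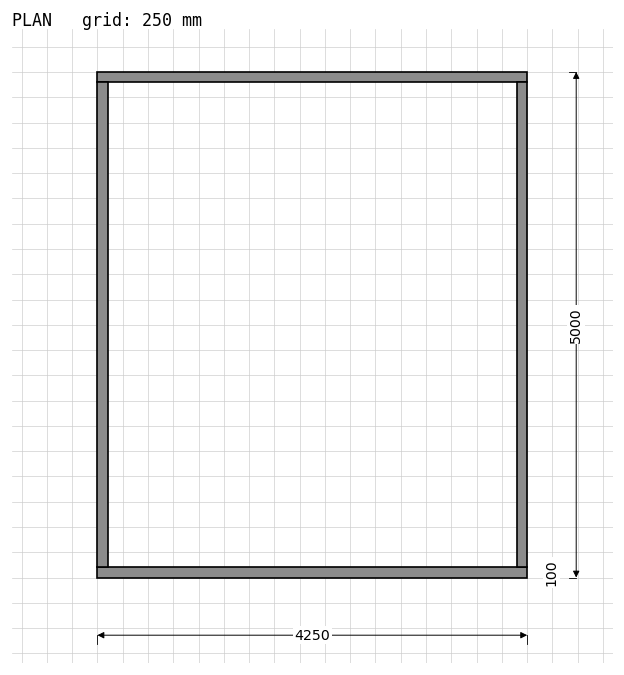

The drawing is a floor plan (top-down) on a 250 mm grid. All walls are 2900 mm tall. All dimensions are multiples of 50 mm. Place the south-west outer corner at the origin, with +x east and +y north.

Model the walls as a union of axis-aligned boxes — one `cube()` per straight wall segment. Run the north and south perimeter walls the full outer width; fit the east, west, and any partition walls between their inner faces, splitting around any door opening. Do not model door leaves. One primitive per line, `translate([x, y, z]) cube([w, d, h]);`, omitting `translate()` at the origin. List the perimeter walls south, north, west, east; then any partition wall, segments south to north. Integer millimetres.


cube([4250, 100, 2900]);
translate([0, 4900, 0]) cube([4250, 100, 2900]);
translate([0, 100, 0]) cube([100, 4800, 2900]);
translate([4150, 100, 0]) cube([100, 4800, 2900]);


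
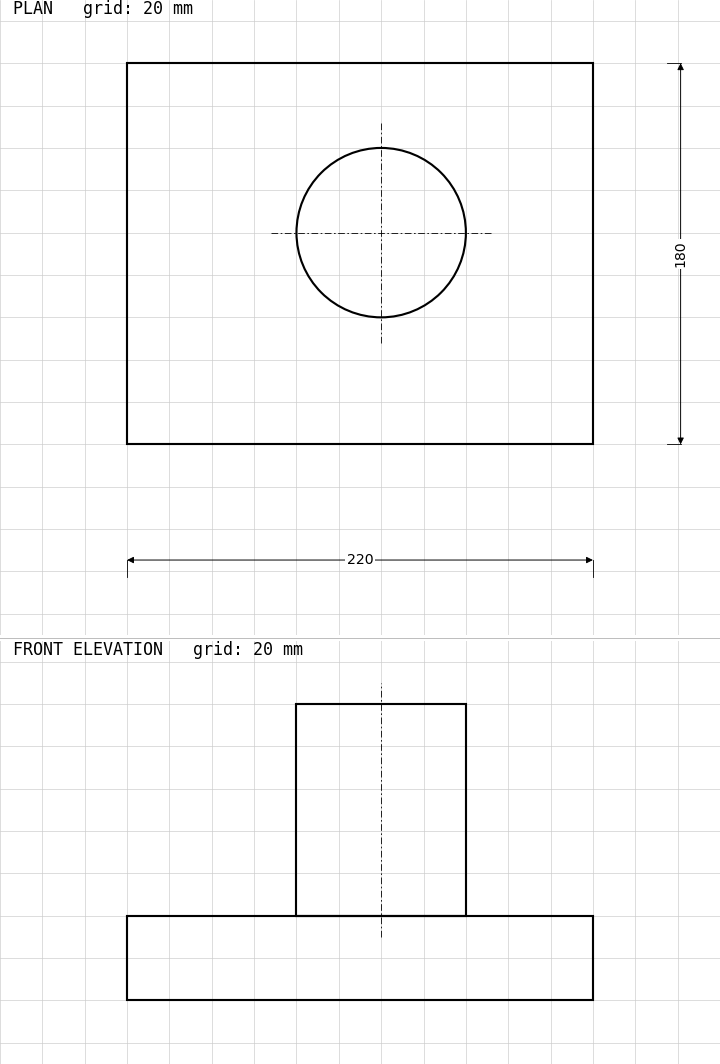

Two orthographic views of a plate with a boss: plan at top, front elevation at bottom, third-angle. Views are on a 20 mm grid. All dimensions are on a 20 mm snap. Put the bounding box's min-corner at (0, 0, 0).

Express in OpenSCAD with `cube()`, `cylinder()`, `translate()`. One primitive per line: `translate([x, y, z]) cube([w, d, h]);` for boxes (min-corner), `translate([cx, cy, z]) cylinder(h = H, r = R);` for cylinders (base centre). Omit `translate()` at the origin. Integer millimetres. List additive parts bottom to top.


cube([220, 180, 40]);
translate([120, 100, 40]) cylinder(h = 100, r = 40);


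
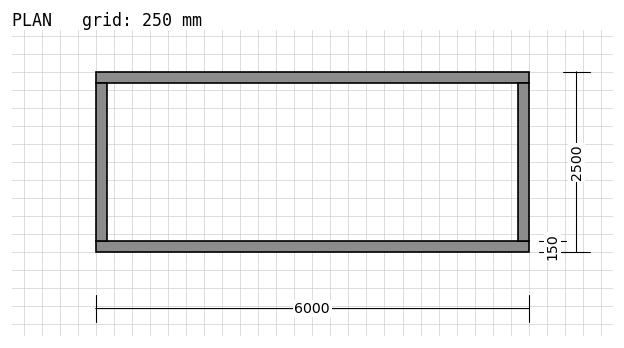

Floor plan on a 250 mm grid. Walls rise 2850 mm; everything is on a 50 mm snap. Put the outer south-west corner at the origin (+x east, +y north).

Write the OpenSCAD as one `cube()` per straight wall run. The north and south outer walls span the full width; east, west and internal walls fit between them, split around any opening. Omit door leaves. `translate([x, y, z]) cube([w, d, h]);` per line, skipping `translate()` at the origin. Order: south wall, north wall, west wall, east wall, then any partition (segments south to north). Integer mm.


cube([6000, 150, 2850]);
translate([0, 2350, 0]) cube([6000, 150, 2850]);
translate([0, 150, 0]) cube([150, 2200, 2850]);
translate([5850, 150, 0]) cube([150, 2200, 2850]);


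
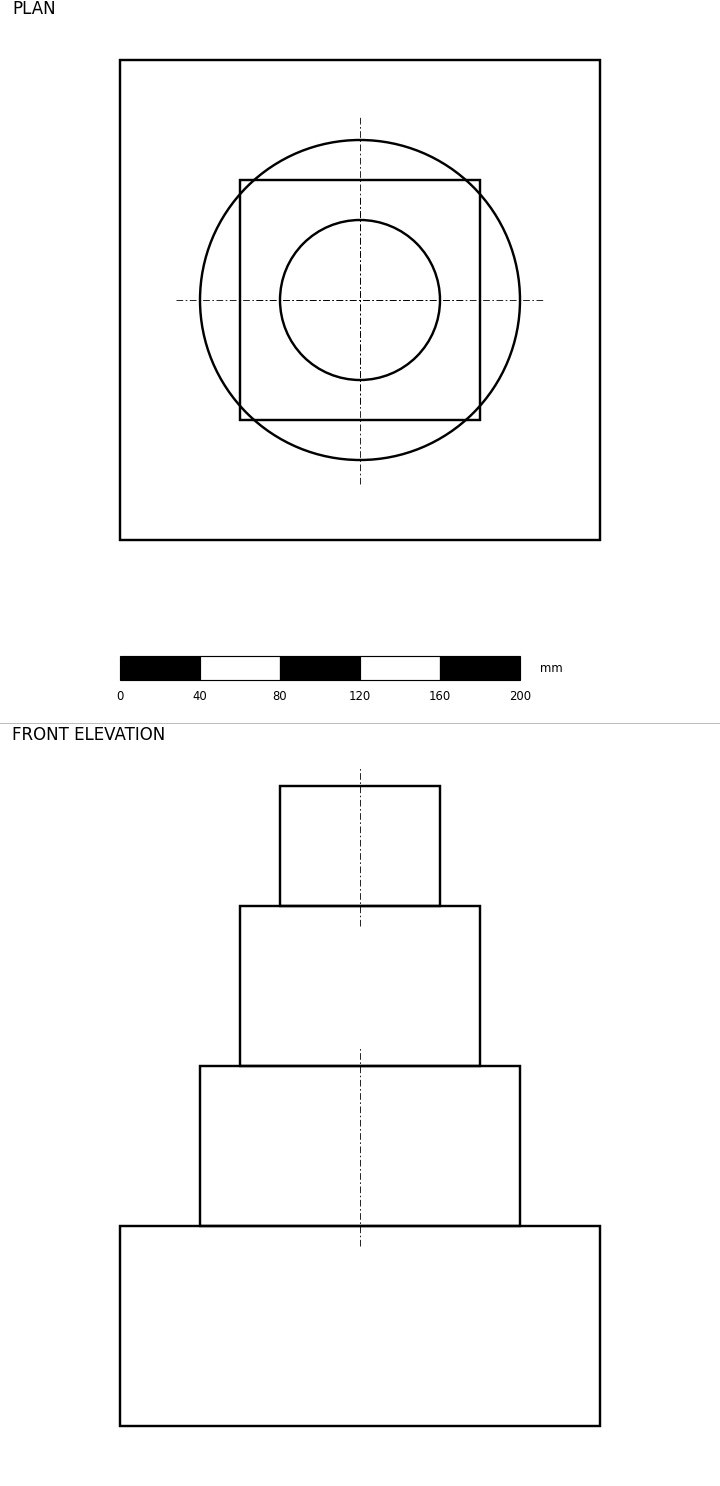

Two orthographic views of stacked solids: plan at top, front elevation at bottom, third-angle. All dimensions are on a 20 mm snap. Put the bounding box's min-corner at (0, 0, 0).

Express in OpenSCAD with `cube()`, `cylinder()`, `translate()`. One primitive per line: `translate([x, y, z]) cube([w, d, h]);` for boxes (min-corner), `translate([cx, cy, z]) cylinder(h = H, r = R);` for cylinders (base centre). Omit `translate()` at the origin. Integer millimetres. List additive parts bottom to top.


cube([240, 240, 100]);
translate([120, 120, 100]) cylinder(h = 80, r = 80);
translate([60, 60, 180]) cube([120, 120, 80]);
translate([120, 120, 260]) cylinder(h = 60, r = 40);
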